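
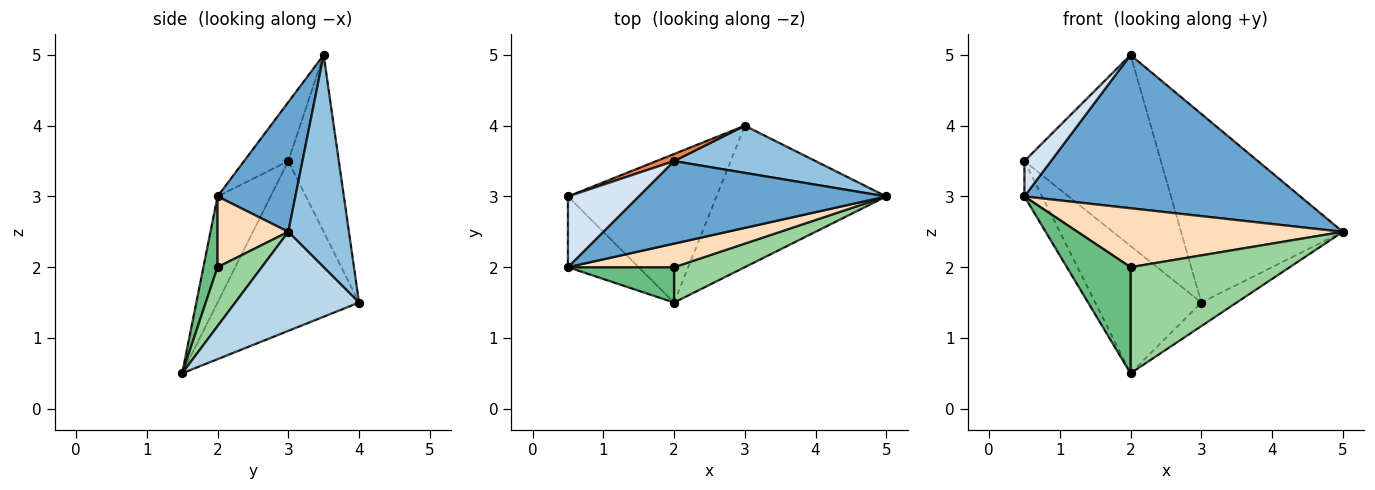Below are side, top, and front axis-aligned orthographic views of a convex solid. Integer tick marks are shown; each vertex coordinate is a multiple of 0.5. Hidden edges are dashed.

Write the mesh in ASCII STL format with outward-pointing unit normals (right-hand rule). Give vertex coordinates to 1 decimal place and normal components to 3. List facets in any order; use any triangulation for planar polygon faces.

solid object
 facet normal 0.241 -0.855 0.460
  outer loop
   vertex 2.0 3.5 5.0
   vertex 0.5 2.0 3.0
   vertex 5.0 3.0 2.5
  endloop
 endfacet
 facet normal 0.342 0.912 0.228
  outer loop
   vertex 2.0 3.5 5.0
   vertex 5.0 3.0 2.5
   vertex 3.0 4.0 1.5
  endloop
 endfacet
 facet normal 0.499 0.142 -0.855
  outer loop
   vertex 2.0 1.5 0.5
   vertex 3.0 4.0 1.5
   vertex 5.0 3.0 2.5
  endloop
 endfacet
 facet normal -0.598 -0.359 0.717
  outer loop
   vertex 0.5 3.0 3.5
   vertex 0.5 2.0 3.0
   vertex 2.0 3.5 5.0
  endloop
 endfacet
 facet normal -0.347 0.937 0.035
  outer loop
   vertex 0.5 3.0 3.5
   vertex 2.0 3.5 5.0
   vertex 3.0 4.0 1.5
  endloop
 endfacet
 facet normal -0.802 0.267 -0.535
  outer loop
   vertex 0.5 3.0 3.5
   vertex 2.0 1.5 0.5
   vertex 0.5 2.0 3.0
  endloop
 endfacet
 facet normal -0.655 0.492 -0.573
  outer loop
   vertex 0.5 3.0 3.5
   vertex 3.0 4.0 1.5
   vertex 2.0 1.5 0.5
  endloop
 endfacet
 facet normal 0.240 -0.901 0.361
  outer loop
   vertex 2.0 2.0 2.0
   vertex 5.0 3.0 2.5
   vertex 0.5 2.0 3.0
  endloop
 endfacet
 facet normal 0.206 -0.928 0.309
  outer loop
   vertex 2.0 2.0 2.0
   vertex 0.5 2.0 3.0
   vertex 2.0 1.5 0.5
  endloop
 endfacet
 facet normal 0.255 -0.917 0.306
  outer loop
   vertex 2.0 2.0 2.0
   vertex 2.0 1.5 0.5
   vertex 5.0 3.0 2.5
  endloop
 endfacet
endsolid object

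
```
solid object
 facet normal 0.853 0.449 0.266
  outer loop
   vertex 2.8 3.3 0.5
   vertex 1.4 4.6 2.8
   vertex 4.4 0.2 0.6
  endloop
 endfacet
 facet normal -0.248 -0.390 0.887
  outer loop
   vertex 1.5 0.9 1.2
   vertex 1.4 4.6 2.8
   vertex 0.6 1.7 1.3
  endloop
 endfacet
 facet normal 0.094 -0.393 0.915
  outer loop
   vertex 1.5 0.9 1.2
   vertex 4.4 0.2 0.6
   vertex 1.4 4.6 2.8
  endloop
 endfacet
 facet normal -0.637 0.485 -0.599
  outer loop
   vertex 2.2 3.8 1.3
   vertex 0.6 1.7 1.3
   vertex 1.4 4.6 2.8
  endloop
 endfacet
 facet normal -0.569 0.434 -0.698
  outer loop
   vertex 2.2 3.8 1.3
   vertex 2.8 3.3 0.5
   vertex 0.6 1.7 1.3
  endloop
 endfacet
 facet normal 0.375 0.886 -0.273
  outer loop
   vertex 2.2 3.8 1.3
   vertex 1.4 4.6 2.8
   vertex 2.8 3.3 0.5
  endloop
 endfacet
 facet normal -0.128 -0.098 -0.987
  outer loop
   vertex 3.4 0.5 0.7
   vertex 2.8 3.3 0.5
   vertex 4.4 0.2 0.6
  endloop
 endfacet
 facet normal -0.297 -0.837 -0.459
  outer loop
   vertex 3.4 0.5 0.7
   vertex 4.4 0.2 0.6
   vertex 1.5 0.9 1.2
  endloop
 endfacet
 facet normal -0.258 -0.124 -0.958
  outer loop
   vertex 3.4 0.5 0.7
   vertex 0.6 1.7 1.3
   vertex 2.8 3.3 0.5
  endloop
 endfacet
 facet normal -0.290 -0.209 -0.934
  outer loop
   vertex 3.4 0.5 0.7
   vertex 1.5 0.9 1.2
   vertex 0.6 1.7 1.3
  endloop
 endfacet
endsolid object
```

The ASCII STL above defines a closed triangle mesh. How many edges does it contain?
15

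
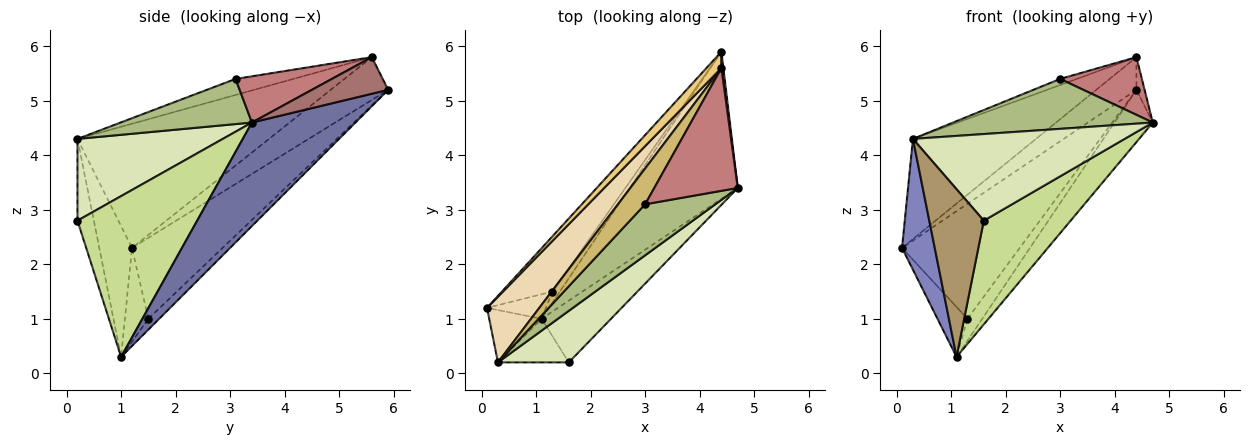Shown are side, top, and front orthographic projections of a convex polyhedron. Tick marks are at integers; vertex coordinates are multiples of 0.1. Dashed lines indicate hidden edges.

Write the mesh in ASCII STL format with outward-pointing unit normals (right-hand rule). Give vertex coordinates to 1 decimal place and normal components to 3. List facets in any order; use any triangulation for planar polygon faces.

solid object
 facet normal 0.670 0.248 -0.700
  outer loop
   vertex 1.1 1.0 0.3
   vertex 4.4 5.9 5.2
   vertex 4.7 3.4 4.6
  endloop
 endfacet
 facet normal -0.680 -0.680 -0.272
  outer loop
   vertex 0.3 0.2 4.3
   vertex 0.1 1.2 2.3
   vertex 1.1 1.0 0.3
  endloop
 endfacet
 facet normal -0.570 0.741 -0.355
  outer loop
   vertex 1.3 1.5 1.0
   vertex 0.1 1.2 2.3
   vertex 4.4 5.9 5.2
  endloop
 endfacet
 facet normal -0.574 0.735 -0.361
  outer loop
   vertex 1.3 1.5 1.0
   vertex 1.1 1.0 0.3
   vertex 0.1 1.2 2.3
  endloop
 endfacet
 facet normal -0.550 0.746 -0.376
  outer loop
   vertex 1.3 1.5 1.0
   vertex 4.4 5.9 5.2
   vertex 1.1 1.0 0.3
  endloop
 endfacet
 facet normal 0.418 -0.635 0.650
  outer loop
   vertex 3.0 3.1 5.4
   vertex 0.3 0.2 4.3
   vertex 4.7 3.4 4.6
  endloop
 endfacet
 facet normal 0.764 -0.554 -0.330
  outer loop
   vertex 1.6 0.2 2.8
   vertex 1.1 1.0 0.3
   vertex 4.7 3.4 4.6
  endloop
 endfacet
 facet normal 0.508 -0.740 0.440
  outer loop
   vertex 1.6 0.2 2.8
   vertex 4.7 3.4 4.6
   vertex 0.3 0.2 4.3
  endloop
 endfacet
 facet normal -0.279 -0.929 -0.242
  outer loop
   vertex 1.6 0.2 2.8
   vertex 0.3 0.2 4.3
   vertex 1.1 1.0 0.3
  endloop
 endfacet
 facet normal -0.503 0.146 0.852
  outer loop
   vertex 4.4 5.6 5.8
   vertex 0.3 0.2 4.3
   vertex 3.0 3.1 5.4
  endloop
 endfacet
 facet normal -0.788 0.551 0.275
  outer loop
   vertex 4.4 5.6 5.8
   vertex 4.4 5.9 5.2
   vertex 0.1 1.2 2.3
  endloop
 endfacet
 facet normal -0.793 0.509 0.334
  outer loop
   vertex 4.4 5.6 5.8
   vertex 0.1 1.2 2.3
   vertex 0.3 0.2 4.3
  endloop
 endfacet
 facet normal 0.993 0.106 0.053
  outer loop
   vertex 4.4 5.6 5.8
   vertex 4.7 3.4 4.6
   vertex 4.4 5.9 5.2
  endloop
 endfacet
 facet normal 0.448 -0.380 0.809
  outer loop
   vertex 4.4 5.6 5.8
   vertex 3.0 3.1 5.4
   vertex 4.7 3.4 4.6
  endloop
 endfacet
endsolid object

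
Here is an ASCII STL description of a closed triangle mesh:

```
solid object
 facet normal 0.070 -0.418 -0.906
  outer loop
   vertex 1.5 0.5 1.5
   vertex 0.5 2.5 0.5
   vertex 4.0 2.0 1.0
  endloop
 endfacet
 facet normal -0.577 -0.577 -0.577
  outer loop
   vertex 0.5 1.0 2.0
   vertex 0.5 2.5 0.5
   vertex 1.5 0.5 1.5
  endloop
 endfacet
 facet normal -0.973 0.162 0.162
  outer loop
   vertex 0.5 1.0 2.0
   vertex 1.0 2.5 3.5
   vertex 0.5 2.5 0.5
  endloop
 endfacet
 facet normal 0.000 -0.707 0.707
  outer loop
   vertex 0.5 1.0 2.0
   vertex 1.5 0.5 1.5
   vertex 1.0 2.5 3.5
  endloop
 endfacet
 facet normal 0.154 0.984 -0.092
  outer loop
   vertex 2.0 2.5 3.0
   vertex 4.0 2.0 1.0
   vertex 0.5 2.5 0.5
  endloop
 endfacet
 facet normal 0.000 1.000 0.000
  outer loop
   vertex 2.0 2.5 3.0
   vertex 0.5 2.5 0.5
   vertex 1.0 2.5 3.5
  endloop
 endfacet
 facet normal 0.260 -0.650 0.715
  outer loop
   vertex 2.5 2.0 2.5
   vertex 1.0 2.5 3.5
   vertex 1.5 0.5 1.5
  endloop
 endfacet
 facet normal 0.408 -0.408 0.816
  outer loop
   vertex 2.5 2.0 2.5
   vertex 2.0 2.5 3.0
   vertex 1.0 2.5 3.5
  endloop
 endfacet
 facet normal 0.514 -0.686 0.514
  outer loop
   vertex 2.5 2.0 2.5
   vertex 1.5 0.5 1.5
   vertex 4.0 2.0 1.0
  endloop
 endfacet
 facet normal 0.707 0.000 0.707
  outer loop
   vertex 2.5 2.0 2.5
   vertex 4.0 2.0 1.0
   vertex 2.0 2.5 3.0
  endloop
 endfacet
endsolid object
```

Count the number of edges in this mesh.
15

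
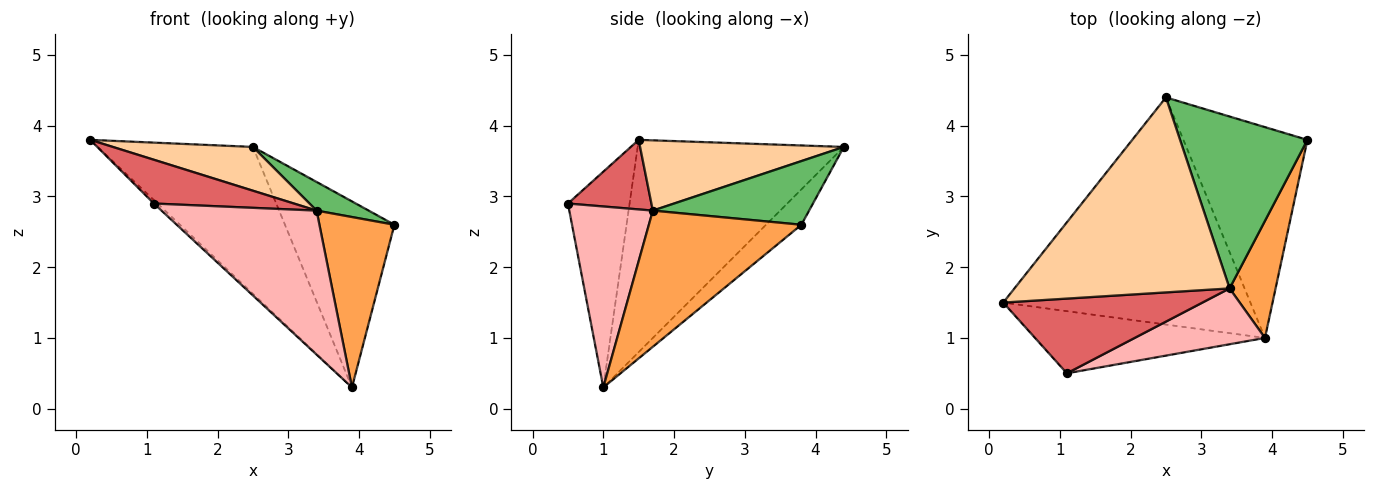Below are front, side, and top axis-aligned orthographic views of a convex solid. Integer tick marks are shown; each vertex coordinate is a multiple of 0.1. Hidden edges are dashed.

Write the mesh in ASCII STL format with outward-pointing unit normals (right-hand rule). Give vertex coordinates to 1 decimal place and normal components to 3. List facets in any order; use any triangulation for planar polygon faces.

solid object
 facet normal -0.585 0.440 -0.681
  outer loop
   vertex 2.5 4.4 3.7
   vertex 3.9 1.0 0.3
   vertex 0.2 1.5 3.8
  endloop
 endfacet
 facet normal -0.209 0.647 -0.733
  outer loop
   vertex 2.5 4.4 3.7
   vertex 4.5 3.8 2.6
   vertex 3.9 1.0 0.3
  endloop
 endfacet
 facet normal 0.859 -0.422 0.290
  outer loop
   vertex 3.4 1.7 2.8
   vertex 3.9 1.0 0.3
   vertex 4.5 3.8 2.6
  endloop
 endfacet
 facet normal 0.304 -0.209 0.930
  outer loop
   vertex 3.4 1.7 2.8
   vertex 2.5 4.4 3.7
   vertex 0.2 1.5 3.8
  endloop
 endfacet
 facet normal 0.442 -0.147 0.885
  outer loop
   vertex 3.4 1.7 2.8
   vertex 4.5 3.8 2.6
   vertex 2.5 4.4 3.7
  endloop
 endfacet
 facet normal -0.684 0.040 -0.729
  outer loop
   vertex 1.1 0.5 2.9
   vertex 0.2 1.5 3.8
   vertex 3.9 1.0 0.3
  endloop
 endfacet
 facet normal 0.288 -0.484 0.826
  outer loop
   vertex 1.1 0.5 2.9
   vertex 3.4 1.7 2.8
   vertex 0.2 1.5 3.8
  endloop
 endfacet
 facet normal 0.449 -0.833 0.323
  outer loop
   vertex 1.1 0.5 2.9
   vertex 3.9 1.0 0.3
   vertex 3.4 1.7 2.8
  endloop
 endfacet
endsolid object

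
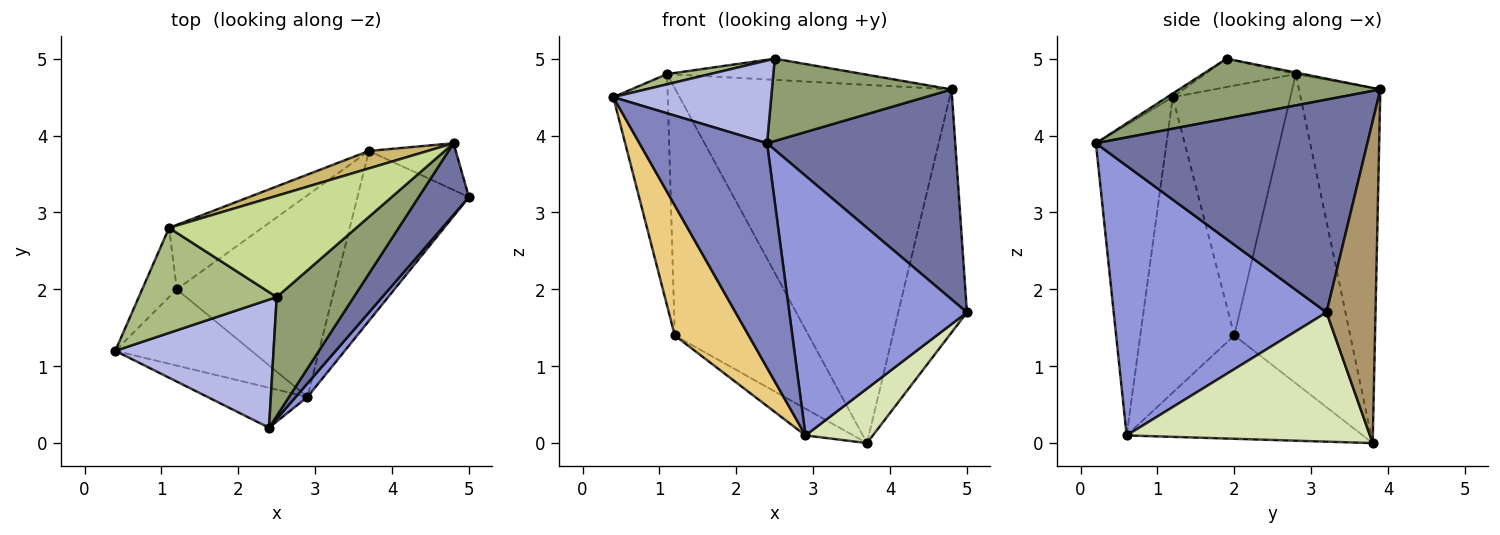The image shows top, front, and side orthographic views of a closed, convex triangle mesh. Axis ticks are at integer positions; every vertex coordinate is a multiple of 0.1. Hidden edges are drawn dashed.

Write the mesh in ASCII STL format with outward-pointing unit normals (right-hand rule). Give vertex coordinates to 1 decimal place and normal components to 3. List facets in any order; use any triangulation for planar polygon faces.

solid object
 facet normal 0.807 -0.559 0.191
  outer loop
   vertex 4.8 3.9 4.6
   vertex 2.4 0.2 3.9
   vertex 5.0 3.2 1.7
  endloop
 endfacet
 facet normal -0.478 -0.865 -0.154
  outer loop
   vertex 2.9 0.6 0.1
   vertex 2.4 0.2 3.9
   vertex 0.4 1.2 4.5
  endloop
 endfacet
 facet normal 0.767 -0.640 0.034
  outer loop
   vertex 2.9 0.6 0.1
   vertex 5.0 3.2 1.7
   vertex 2.4 0.2 3.9
  endloop
 endfacet
 facet normal -0.019 -0.542 0.840
  outer loop
   vertex 2.5 1.9 5.0
   vertex 0.4 1.2 4.5
   vertex 2.4 0.2 3.9
  endloop
 endfacet
 facet normal 0.538 -0.480 0.693
  outer loop
   vertex 2.5 1.9 5.0
   vertex 2.4 0.2 3.9
   vertex 4.8 3.9 4.6
  endloop
 endfacet
 facet normal -0.200 -0.095 0.975
  outer loop
   vertex 2.5 1.9 5.0
   vertex 1.1 2.8 4.8
   vertex 0.4 1.2 4.5
  endloop
 endfacet
 facet normal -0.008 0.205 0.979
  outer loop
   vertex 2.5 1.9 5.0
   vertex 4.8 3.9 4.6
   vertex 1.1 2.8 4.8
  endloop
 endfacet
 facet normal 0.741 -0.205 -0.639
  outer loop
   vertex 3.7 3.8 0.0
   vertex 5.0 3.2 1.7
   vertex 2.9 0.6 0.1
  endloop
 endfacet
 facet normal 0.574 0.804 -0.155
  outer loop
   vertex 3.7 3.8 0.0
   vertex 4.8 3.9 4.6
   vertex 5.0 3.2 1.7
  endloop
 endfacet
 facet normal -0.282 0.958 0.047
  outer loop
   vertex 3.7 3.8 0.0
   vertex 1.1 2.8 4.8
   vertex 4.8 3.9 4.6
  endloop
 endfacet
 facet normal -0.739 -0.581 -0.341
  outer loop
   vertex 1.2 2.0 1.4
   vertex 2.9 0.6 0.1
   vertex 0.4 1.2 4.5
  endloop
 endfacet
 facet normal -0.545 0.110 -0.831
  outer loop
   vertex 1.2 2.0 1.4
   vertex 3.7 3.8 0.0
   vertex 2.9 0.6 0.1
  endloop
 endfacet
 facet normal -0.900 0.417 -0.125
  outer loop
   vertex 1.2 2.0 1.4
   vertex 0.4 1.2 4.5
   vertex 1.1 2.8 4.8
  endloop
 endfacet
 facet normal -0.642 0.742 -0.193
  outer loop
   vertex 1.2 2.0 1.4
   vertex 1.1 2.8 4.8
   vertex 3.7 3.8 0.0
  endloop
 endfacet
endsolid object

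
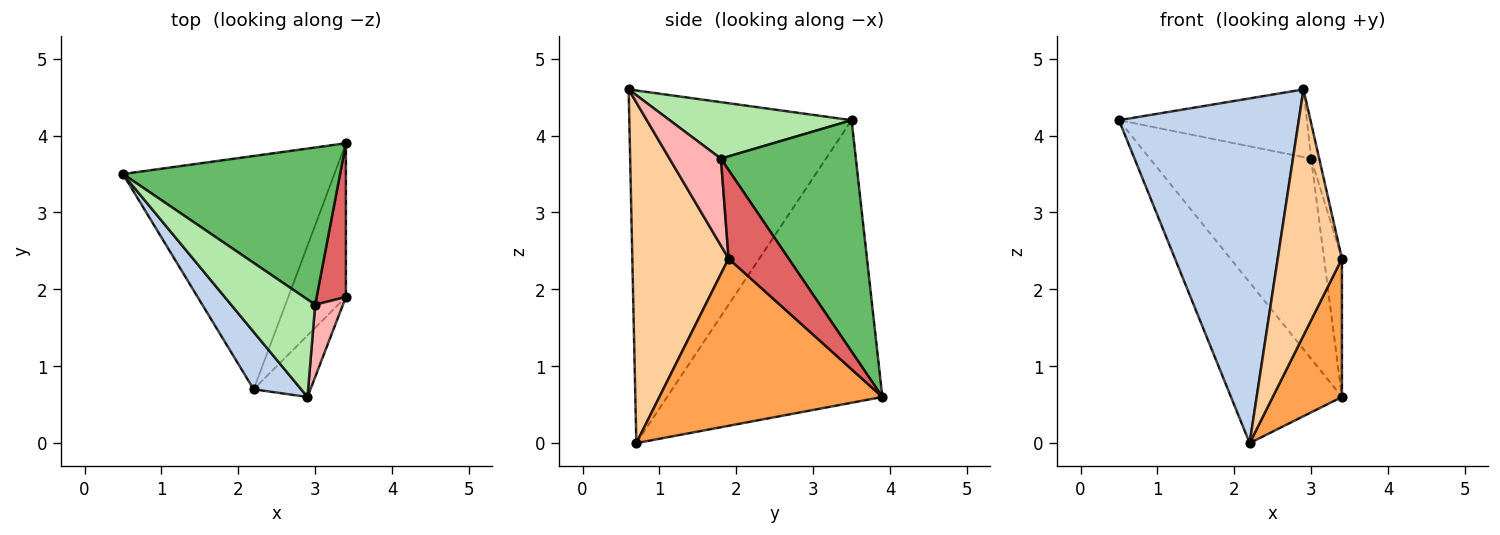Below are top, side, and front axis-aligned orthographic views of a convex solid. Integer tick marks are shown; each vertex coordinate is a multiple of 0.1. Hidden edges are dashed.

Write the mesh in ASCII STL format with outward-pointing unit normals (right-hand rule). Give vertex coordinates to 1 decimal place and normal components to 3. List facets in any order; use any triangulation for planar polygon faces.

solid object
 facet normal -0.740 0.381 -0.554
  outer loop
   vertex 2.2 0.7 0.0
   vertex 0.5 3.5 4.2
   vertex 3.4 3.9 0.6
  endloop
 endfacet
 facet normal -0.773 -0.626 0.104
  outer loop
   vertex 2.2 0.7 0.0
   vertex 2.9 0.6 4.6
   vertex 0.5 3.5 4.2
  endloop
 endfacet
 facet normal 0.907 -0.282 -0.313
  outer loop
   vertex 3.4 1.9 2.4
   vertex 2.2 0.7 0.0
   vertex 3.4 3.9 0.6
  endloop
 endfacet
 facet normal 0.824 -0.549 -0.137
  outer loop
   vertex 3.4 1.9 2.4
   vertex 2.9 0.6 4.6
   vertex 2.2 0.7 0.0
  endloop
 endfacet
 facet normal 0.550 0.657 0.516
  outer loop
   vertex 3.0 1.8 3.7
   vertex 3.4 3.9 0.6
   vertex 0.5 3.5 4.2
  endloop
 endfacet
 facet normal 0.483 0.499 0.719
  outer loop
   vertex 3.0 1.8 3.7
   vertex 0.5 3.5 4.2
   vertex 2.9 0.6 4.6
  endloop
 endfacet
 facet normal 0.914 0.272 0.302
  outer loop
   vertex 3.0 1.8 3.7
   vertex 3.4 1.9 2.4
   vertex 3.4 3.9 0.6
  endloop
 endfacet
 facet normal 0.942 0.147 0.301
  outer loop
   vertex 3.0 1.8 3.7
   vertex 2.9 0.6 4.6
   vertex 3.4 1.9 2.4
  endloop
 endfacet
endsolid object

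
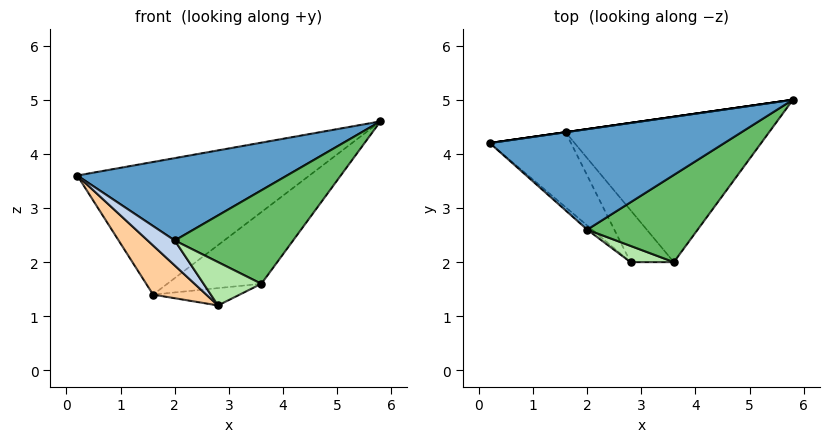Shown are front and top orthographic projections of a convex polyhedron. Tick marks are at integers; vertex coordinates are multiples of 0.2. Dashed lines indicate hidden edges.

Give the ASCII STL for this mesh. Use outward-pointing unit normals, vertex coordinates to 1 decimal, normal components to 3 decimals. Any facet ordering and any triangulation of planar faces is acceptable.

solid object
 facet normal -0.048 -0.633 0.773
  outer loop
   vertex 2.0 2.6 2.4
   vertex 5.8 5.0 4.6
   vertex 0.2 4.2 3.6
  endloop
 endfacet
 facet normal -0.702 -0.702 -0.117
  outer loop
   vertex 2.0 2.6 2.4
   vertex 0.2 4.2 3.6
   vertex 2.8 2.0 1.2
  endloop
 endfacet
 facet normal -0.141 0.990 0.000
  outer loop
   vertex 1.6 4.4 1.4
   vertex 0.2 4.2 3.6
   vertex 5.8 5.0 4.6
  endloop
 endfacet
 facet normal -0.777 -0.345 -0.526
  outer loop
   vertex 1.6 4.4 1.4
   vertex 2.8 2.0 1.2
   vertex 0.2 4.2 3.6
  endloop
 endfacet
 facet normal 0.067 -0.730 0.681
  outer loop
   vertex 3.6 2.0 1.6
   vertex 5.8 5.0 4.6
   vertex 2.0 2.6 2.4
  endloop
 endfacet
 facet normal -0.173 -0.922 0.346
  outer loop
   vertex 3.6 2.0 1.6
   vertex 2.0 2.6 2.4
   vertex 2.8 2.0 1.2
  endloop
 endfacet
 facet normal 0.527 0.376 -0.762
  outer loop
   vertex 3.6 2.0 1.6
   vertex 1.6 4.4 1.4
   vertex 5.8 5.0 4.6
  endloop
 endfacet
 facet normal 0.429 0.286 -0.857
  outer loop
   vertex 3.6 2.0 1.6
   vertex 2.8 2.0 1.2
   vertex 1.6 4.4 1.4
  endloop
 endfacet
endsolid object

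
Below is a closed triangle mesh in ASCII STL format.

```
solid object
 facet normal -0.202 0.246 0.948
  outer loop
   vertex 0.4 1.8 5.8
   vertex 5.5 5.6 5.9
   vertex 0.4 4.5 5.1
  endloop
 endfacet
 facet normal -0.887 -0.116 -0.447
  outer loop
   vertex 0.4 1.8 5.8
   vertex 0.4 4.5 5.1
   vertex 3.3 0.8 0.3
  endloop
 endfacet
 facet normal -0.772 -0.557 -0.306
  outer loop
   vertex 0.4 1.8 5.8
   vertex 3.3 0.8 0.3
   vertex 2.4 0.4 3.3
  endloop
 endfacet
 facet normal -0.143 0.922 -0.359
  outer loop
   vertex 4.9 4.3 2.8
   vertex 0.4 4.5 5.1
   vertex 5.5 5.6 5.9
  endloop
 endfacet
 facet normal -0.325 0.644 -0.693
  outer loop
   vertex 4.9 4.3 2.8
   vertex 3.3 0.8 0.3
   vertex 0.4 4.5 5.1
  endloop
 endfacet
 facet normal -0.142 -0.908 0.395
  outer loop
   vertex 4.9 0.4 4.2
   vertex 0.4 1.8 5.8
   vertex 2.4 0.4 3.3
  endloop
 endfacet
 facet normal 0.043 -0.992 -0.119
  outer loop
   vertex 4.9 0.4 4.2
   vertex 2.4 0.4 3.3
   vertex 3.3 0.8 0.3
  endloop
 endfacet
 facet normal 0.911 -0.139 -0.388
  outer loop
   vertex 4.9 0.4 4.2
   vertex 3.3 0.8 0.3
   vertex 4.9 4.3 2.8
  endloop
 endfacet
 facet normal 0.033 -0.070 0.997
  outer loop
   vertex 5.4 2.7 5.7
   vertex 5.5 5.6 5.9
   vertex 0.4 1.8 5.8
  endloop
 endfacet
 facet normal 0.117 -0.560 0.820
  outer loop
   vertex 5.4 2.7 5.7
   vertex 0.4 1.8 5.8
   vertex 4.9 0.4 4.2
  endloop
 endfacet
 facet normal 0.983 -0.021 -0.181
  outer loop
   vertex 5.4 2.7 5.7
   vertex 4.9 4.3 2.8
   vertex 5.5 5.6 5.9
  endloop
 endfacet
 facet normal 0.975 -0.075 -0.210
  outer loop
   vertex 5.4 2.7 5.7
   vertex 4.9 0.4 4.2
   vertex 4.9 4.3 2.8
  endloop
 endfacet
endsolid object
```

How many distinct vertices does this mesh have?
8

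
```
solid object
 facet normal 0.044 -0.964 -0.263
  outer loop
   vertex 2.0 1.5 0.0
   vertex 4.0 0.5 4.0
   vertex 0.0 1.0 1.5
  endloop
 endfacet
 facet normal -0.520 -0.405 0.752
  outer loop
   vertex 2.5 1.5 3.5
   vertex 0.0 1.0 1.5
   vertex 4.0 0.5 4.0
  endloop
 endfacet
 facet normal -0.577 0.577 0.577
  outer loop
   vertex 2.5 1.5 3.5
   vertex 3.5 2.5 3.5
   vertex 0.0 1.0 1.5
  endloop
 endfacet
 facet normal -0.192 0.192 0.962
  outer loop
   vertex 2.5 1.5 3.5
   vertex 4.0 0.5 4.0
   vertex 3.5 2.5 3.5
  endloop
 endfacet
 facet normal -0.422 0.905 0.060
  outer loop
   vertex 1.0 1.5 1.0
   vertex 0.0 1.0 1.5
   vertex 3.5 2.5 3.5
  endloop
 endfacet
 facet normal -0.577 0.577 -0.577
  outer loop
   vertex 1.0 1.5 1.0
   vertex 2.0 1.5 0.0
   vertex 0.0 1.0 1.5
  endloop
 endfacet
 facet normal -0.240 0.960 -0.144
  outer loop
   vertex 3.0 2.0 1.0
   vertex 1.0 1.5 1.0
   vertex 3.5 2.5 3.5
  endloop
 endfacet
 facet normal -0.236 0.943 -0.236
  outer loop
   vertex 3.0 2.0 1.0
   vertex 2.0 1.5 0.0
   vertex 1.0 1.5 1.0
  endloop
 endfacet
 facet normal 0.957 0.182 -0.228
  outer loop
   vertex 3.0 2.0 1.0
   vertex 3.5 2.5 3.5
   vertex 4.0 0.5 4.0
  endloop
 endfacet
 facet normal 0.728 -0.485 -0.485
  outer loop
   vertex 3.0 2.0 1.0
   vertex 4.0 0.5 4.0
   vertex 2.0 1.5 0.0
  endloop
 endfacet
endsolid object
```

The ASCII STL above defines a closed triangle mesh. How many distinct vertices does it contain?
7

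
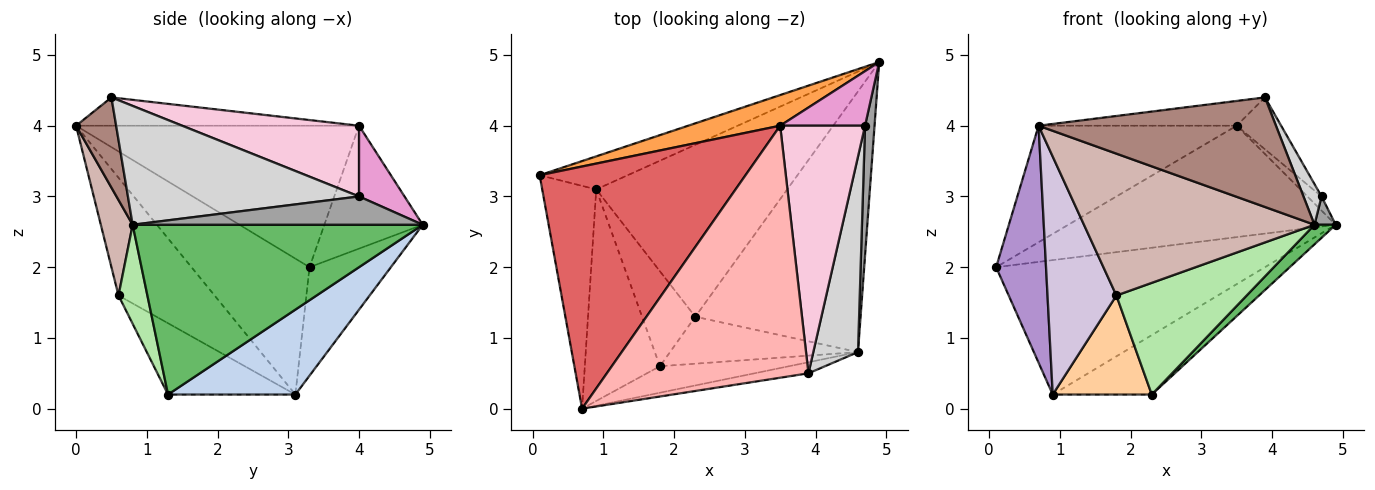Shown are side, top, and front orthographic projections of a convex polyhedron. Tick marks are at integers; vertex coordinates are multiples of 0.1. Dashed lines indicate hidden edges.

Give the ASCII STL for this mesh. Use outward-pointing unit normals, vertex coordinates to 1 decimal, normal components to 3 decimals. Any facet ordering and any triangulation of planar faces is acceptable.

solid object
 facet normal -0.282 0.932 -0.229
  outer loop
   vertex 0.9 3.1 0.2
   vertex 0.1 3.3 2.0
   vertex 4.9 4.9 2.6
  endloop
 endfacet
 facet normal 0.387 0.301 -0.871
  outer loop
   vertex 0.9 3.1 0.2
   vertex 4.9 4.9 2.6
   vertex 2.3 1.3 0.2
  endloop
 endfacet
 facet normal -0.334 0.909 0.250
  outer loop
   vertex 3.5 4.0 4.0
   vertex 4.9 4.9 2.6
   vertex 0.1 3.3 2.0
  endloop
 endfacet
 facet normal -0.680 -0.529 -0.507
  outer loop
   vertex 1.8 0.6 1.6
   vertex 0.9 3.1 0.2
   vertex 2.3 1.3 0.2
  endloop
 endfacet
 facet normal 0.716 -0.052 -0.697
  outer loop
   vertex 4.6 0.8 2.6
   vertex 2.3 1.3 0.2
   vertex 4.9 4.9 2.6
  endloop
 endfacet
 facet normal 0.200 -0.903 -0.380
  outer loop
   vertex 4.6 0.8 2.6
   vertex 1.8 0.6 1.6
   vertex 2.3 1.3 0.2
  endloop
 endfacet
 facet normal -0.527 0.369 0.766
  outer loop
   vertex 0.7 0.0 4.0
   vertex 3.5 4.0 4.0
   vertex 0.1 3.3 2.0
  endloop
 endfacet
 facet normal -0.138 0.097 0.986
  outer loop
   vertex 0.7 0.0 4.0
   vertex 3.9 0.5 4.4
   vertex 3.5 4.0 4.0
  endloop
 endfacet
 facet normal -0.865 -0.366 -0.344
  outer loop
   vertex 0.7 0.0 4.0
   vertex 0.1 3.3 2.0
   vertex 0.9 3.1 0.2
  endloop
 endfacet
 facet normal -0.722 -0.517 -0.460
  outer loop
   vertex 0.7 0.0 4.0
   vertex 0.9 3.1 0.2
   vertex 1.8 0.6 1.6
  endloop
 endfacet
 facet normal 0.166 -0.981 -0.099
  outer loop
   vertex 0.7 0.0 4.0
   vertex 4.6 0.8 2.6
   vertex 3.9 0.5 4.4
  endloop
 endfacet
 facet normal 0.135 -0.974 -0.182
  outer loop
   vertex 0.7 0.0 4.0
   vertex 1.8 0.6 1.6
   vertex 4.6 0.8 2.6
  endloop
 endfacet
 facet normal 0.628 0.195 0.753
  outer loop
   vertex 4.7 4.0 3.0
   vertex 4.9 4.9 2.6
   vertex 3.5 4.0 4.0
  endloop
 endfacet
 facet normal 0.632 0.159 0.758
  outer loop
   vertex 4.7 4.0 3.0
   vertex 3.5 4.0 4.0
   vertex 3.9 0.5 4.4
  endloop
 endfacet
 facet normal 0.946 -0.069 0.317
  outer loop
   vertex 4.7 4.0 3.0
   vertex 4.6 0.8 2.6
   vertex 4.9 4.9 2.6
  endloop
 endfacet
 facet normal 0.934 -0.073 0.351
  outer loop
   vertex 4.7 4.0 3.0
   vertex 3.9 0.5 4.4
   vertex 4.6 0.8 2.6
  endloop
 endfacet
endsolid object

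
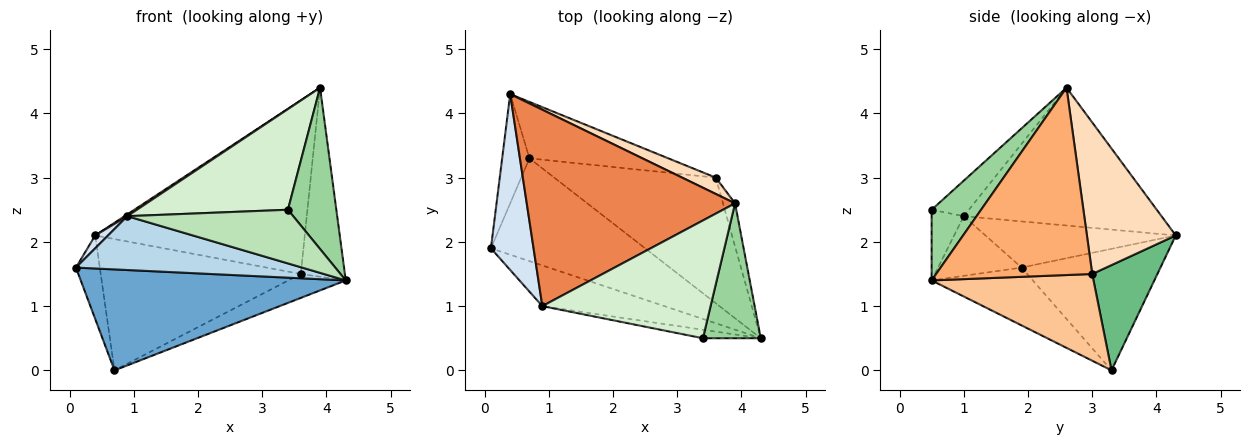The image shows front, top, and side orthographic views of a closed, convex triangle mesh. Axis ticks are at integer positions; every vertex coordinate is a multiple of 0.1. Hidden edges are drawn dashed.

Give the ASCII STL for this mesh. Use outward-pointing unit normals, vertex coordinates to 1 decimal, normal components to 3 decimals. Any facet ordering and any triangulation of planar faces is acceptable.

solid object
 facet normal -0.258 -0.677 -0.689
  outer loop
   vertex 0.7 3.3 0.0
   vertex 4.3 0.5 1.4
   vertex 0.1 1.9 1.6
  endloop
 endfacet
 facet normal -0.962 0.165 -0.216
  outer loop
   vertex 0.7 3.3 0.0
   vertex 0.1 1.9 1.6
   vertex 0.4 4.3 2.1
  endloop
 endfacet
 facet normal -0.283 -0.765 -0.578
  outer loop
   vertex 0.9 1.0 2.4
   vertex 0.1 1.9 1.6
   vertex 4.3 0.5 1.4
  endloop
 endfacet
 facet normal -0.734 -0.050 0.678
  outer loop
   vertex 0.9 1.0 2.4
   vertex 0.4 4.3 2.1
   vertex 0.1 1.9 1.6
  endloop
 endfacet
 facet normal -0.552 -0.008 0.834
  outer loop
   vertex 0.9 1.0 2.4
   vertex 3.9 2.6 4.4
   vertex 0.4 4.3 2.1
  endloop
 endfacet
 facet normal 0.960 0.271 -0.062
  outer loop
   vertex 3.6 3.0 1.5
   vertex 3.9 2.6 4.4
   vertex 4.3 0.5 1.4
  endloop
 endfacet
 facet normal 0.467 0.165 -0.869
  outer loop
   vertex 3.6 3.0 1.5
   vertex 4.3 0.5 1.4
   vertex 0.7 3.3 0.0
  endloop
 endfacet
 facet normal 0.389 0.917 0.086
  outer loop
   vertex 3.6 3.0 1.5
   vertex 0.4 4.3 2.1
   vertex 3.9 2.6 4.4
  endloop
 endfacet
 facet normal 0.287 0.880 -0.378
  outer loop
   vertex 3.6 3.0 1.5
   vertex 0.7 3.3 0.0
   vertex 0.4 4.3 2.1
  endloop
 endfacet
 facet normal 0.617 -0.604 0.505
  outer loop
   vertex 3.4 0.5 2.5
   vertex 4.3 0.5 1.4
   vertex 3.9 2.6 4.4
  endloop
 endfacet
 facet normal -0.188 -0.970 -0.154
  outer loop
   vertex 3.4 0.5 2.5
   vertex 0.9 1.0 2.4
   vertex 4.3 0.5 1.4
  endloop
 endfacet
 facet normal -0.158 -0.641 0.751
  outer loop
   vertex 3.4 0.5 2.5
   vertex 3.9 2.6 4.4
   vertex 0.9 1.0 2.4
  endloop
 endfacet
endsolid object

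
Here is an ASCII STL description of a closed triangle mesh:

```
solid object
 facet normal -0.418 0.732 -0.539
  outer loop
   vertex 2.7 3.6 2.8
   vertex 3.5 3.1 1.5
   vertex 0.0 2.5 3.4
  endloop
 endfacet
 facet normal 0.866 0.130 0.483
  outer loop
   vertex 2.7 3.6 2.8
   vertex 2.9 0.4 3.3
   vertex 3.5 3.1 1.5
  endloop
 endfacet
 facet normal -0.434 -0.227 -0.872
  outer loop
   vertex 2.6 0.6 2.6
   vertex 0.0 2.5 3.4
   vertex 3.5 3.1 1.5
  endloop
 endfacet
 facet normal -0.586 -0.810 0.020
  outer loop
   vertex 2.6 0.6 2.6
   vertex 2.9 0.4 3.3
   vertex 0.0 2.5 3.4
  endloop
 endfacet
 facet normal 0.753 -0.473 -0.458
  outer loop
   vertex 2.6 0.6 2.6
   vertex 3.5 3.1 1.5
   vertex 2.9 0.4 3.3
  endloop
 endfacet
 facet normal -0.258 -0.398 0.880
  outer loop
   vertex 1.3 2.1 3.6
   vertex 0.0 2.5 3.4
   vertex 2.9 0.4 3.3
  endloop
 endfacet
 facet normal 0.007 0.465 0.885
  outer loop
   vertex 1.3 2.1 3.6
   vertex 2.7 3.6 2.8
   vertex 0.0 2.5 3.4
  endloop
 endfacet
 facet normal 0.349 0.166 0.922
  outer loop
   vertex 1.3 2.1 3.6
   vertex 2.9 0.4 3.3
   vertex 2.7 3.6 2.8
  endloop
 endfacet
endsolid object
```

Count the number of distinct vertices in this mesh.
6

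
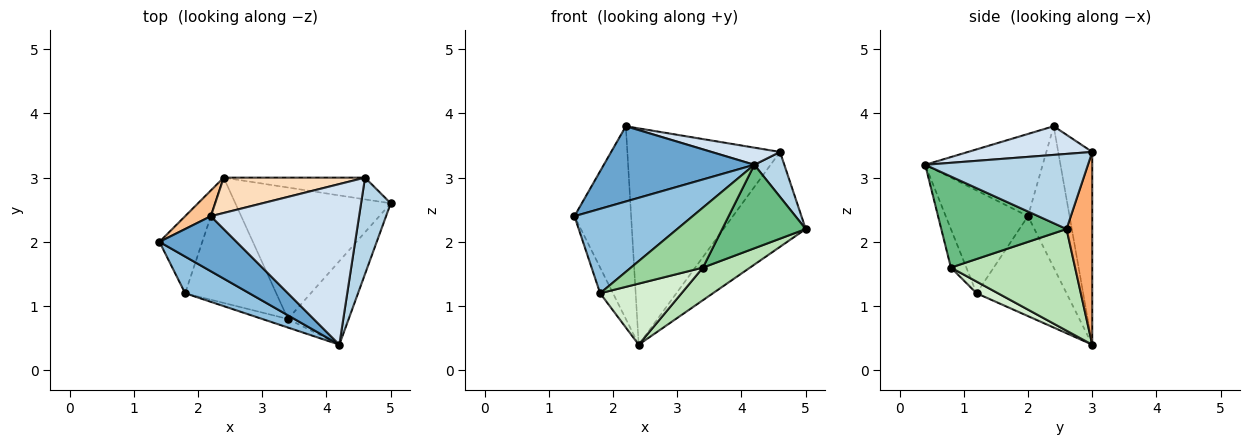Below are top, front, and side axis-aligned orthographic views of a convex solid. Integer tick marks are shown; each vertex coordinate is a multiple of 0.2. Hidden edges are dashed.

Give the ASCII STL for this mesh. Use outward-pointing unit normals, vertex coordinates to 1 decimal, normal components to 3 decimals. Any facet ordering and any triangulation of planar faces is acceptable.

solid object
 facet normal -0.533 -0.683 0.500
  outer loop
   vertex 2.2 2.4 3.8
   vertex 1.4 2.0 2.4
   vertex 4.2 0.4 3.2
  endloop
 endfacet
 facet normal -0.538 -0.773 0.336
  outer loop
   vertex 1.8 1.2 1.2
   vertex 4.2 0.4 3.2
   vertex 1.4 2.0 2.4
  endloop
 endfacet
 facet normal 0.917 -0.169 0.362
  outer loop
   vertex 4.6 3.0 3.4
   vertex 4.2 0.4 3.2
   vertex 5.0 2.6 2.2
  endloop
 endfacet
 facet normal 0.189 -0.104 0.976
  outer loop
   vertex 4.6 3.0 3.4
   vertex 2.2 2.4 3.8
   vertex 4.2 0.4 3.2
  endloop
 endfacet
 facet normal -0.911 0.130 -0.391
  outer loop
   vertex 2.4 3.0 0.4
   vertex 1.8 1.2 1.2
   vertex 1.4 2.0 2.4
  endloop
 endfacet
 facet normal 0.291 0.932 -0.214
  outer loop
   vertex 2.4 3.0 0.4
   vertex 4.6 3.0 3.4
   vertex 5.0 2.6 2.2
  endloop
 endfacet
 facet normal -0.588 0.802 0.107
  outer loop
   vertex 2.4 3.0 0.4
   vertex 1.4 2.0 2.4
   vertex 2.2 2.4 3.8
  endloop
 endfacet
 facet normal -0.215 0.964 0.157
  outer loop
   vertex 2.4 3.0 0.4
   vertex 2.2 2.4 3.8
   vertex 4.6 3.0 3.4
  endloop
 endfacet
 facet normal 0.728 -0.485 -0.485
  outer loop
   vertex 3.4 0.8 1.6
   vertex 5.0 2.6 2.2
   vertex 4.2 0.4 3.2
  endloop
 endfacet
 facet normal -0.208 -0.968 -0.138
  outer loop
   vertex 3.4 0.8 1.6
   vertex 4.2 0.4 3.2
   vertex 1.8 1.2 1.2
  endloop
 endfacet
 facet normal 0.536 -0.203 -0.819
  outer loop
   vertex 3.4 0.8 1.6
   vertex 2.4 3.0 0.4
   vertex 5.0 2.6 2.2
  endloop
 endfacet
 facet normal 0.114 -0.435 -0.893
  outer loop
   vertex 3.4 0.8 1.6
   vertex 1.8 1.2 1.2
   vertex 2.4 3.0 0.4
  endloop
 endfacet
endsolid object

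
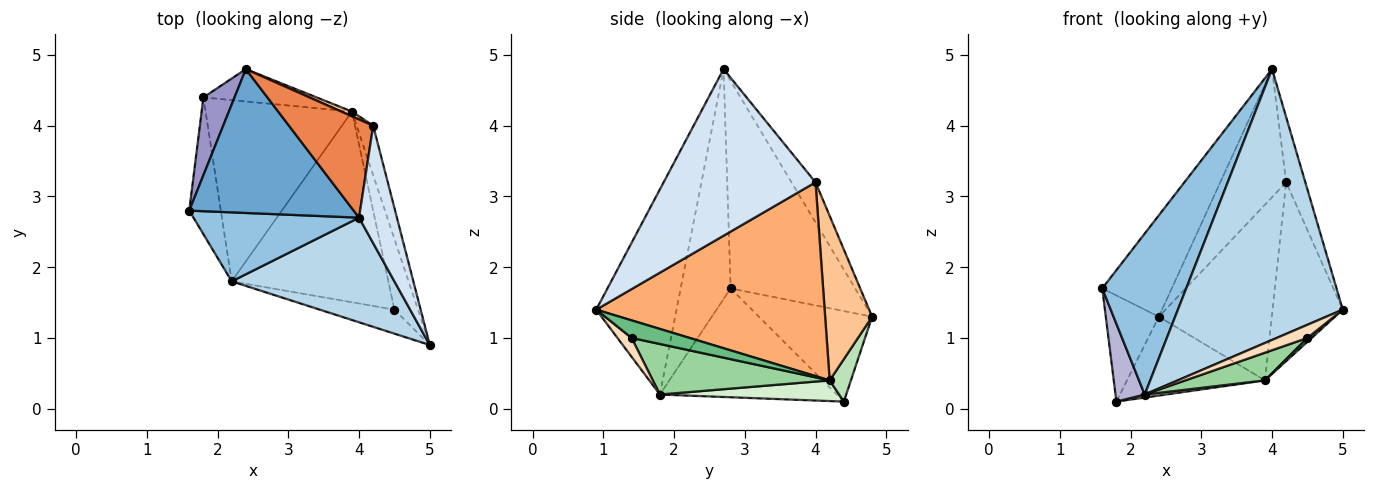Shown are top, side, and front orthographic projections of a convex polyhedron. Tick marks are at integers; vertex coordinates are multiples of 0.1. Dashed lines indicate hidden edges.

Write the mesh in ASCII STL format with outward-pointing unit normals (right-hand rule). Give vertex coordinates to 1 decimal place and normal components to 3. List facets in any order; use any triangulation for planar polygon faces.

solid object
 facet normal -0.718 0.401 0.569
  outer loop
   vertex 4.0 2.7 4.8
   vertex 2.4 4.8 1.3
   vertex 1.6 2.8 1.7
  endloop
 endfacet
 facet normal -0.480 -0.806 0.346
  outer loop
   vertex 2.2 1.8 0.2
   vertex 4.0 2.7 4.8
   vertex 1.6 2.8 1.7
  endloop
 endfacet
 facet normal -0.414 -0.849 0.328
  outer loop
   vertex 2.2 1.8 0.2
   vertex 5.0 0.9 1.4
   vertex 4.0 2.7 4.8
  endloop
 endfacet
 facet normal 0.968 0.122 0.220
  outer loop
   vertex 4.2 4.0 3.2
   vertex 4.0 2.7 4.8
   vertex 5.0 0.9 1.4
  endloop
 endfacet
 facet normal -0.278 0.762 0.585
  outer loop
   vertex 4.2 4.0 3.2
   vertex 2.4 4.8 1.3
   vertex 4.0 2.7 4.8
  endloop
 endfacet
 facet normal 0.953 0.293 -0.081
  outer loop
   vertex 3.9 4.2 0.4
   vertex 4.2 4.0 3.2
   vertex 5.0 0.9 1.4
  endloop
 endfacet
 facet normal 0.384 0.923 0.025
  outer loop
   vertex 3.9 4.2 0.4
   vertex 2.4 4.8 1.3
   vertex 4.2 4.0 3.2
  endloop
 endfacet
 facet normal 0.216 -0.469 -0.856
  outer loop
   vertex 4.5 1.4 1.0
   vertex 5.0 0.9 1.4
   vertex 2.2 1.8 0.2
  endloop
 endfacet
 facet normal 0.597 -0.044 -0.801
  outer loop
   vertex 4.5 1.4 1.0
   vertex 3.9 4.2 0.4
   vertex 5.0 0.9 1.4
  endloop
 endfacet
 facet normal 0.304 -0.137 -0.943
  outer loop
   vertex 4.5 1.4 1.0
   vertex 2.2 1.8 0.2
   vertex 3.9 4.2 0.4
  endloop
 endfacet
 facet normal 0.141 0.916 -0.376
  outer loop
   vertex 1.8 4.4 0.1
   vertex 2.4 4.8 1.3
   vertex 3.9 4.2 0.4
  endloop
 endfacet
 facet normal 0.140 -0.017 -0.990
  outer loop
   vertex 1.8 4.4 0.1
   vertex 3.9 4.2 0.4
   vertex 2.2 1.8 0.2
  endloop
 endfacet
 facet normal -0.865 0.405 0.297
  outer loop
   vertex 1.8 4.4 0.1
   vertex 1.6 2.8 1.7
   vertex 2.4 4.8 1.3
  endloop
 endfacet
 facet normal -0.949 -0.157 -0.275
  outer loop
   vertex 1.8 4.4 0.1
   vertex 2.2 1.8 0.2
   vertex 1.6 2.8 1.7
  endloop
 endfacet
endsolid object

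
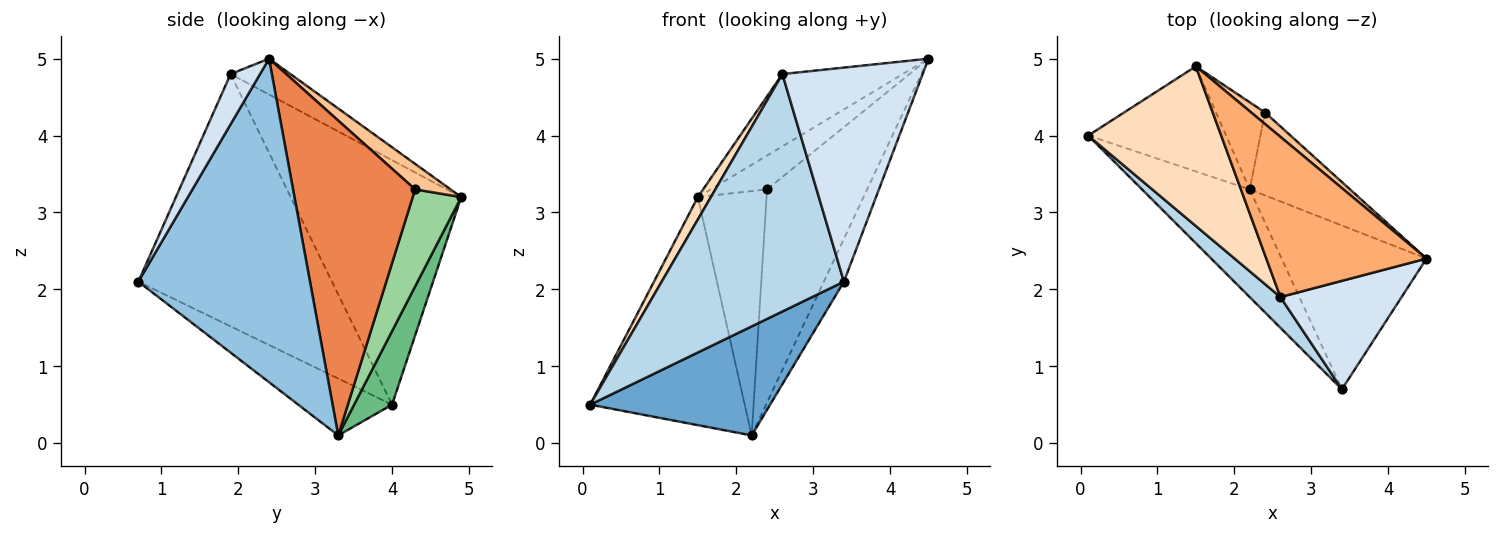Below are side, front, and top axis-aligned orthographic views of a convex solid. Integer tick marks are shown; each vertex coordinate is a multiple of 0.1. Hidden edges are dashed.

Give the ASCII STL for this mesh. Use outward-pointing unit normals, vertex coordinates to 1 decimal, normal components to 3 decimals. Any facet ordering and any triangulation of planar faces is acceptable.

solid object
 facet normal -0.348 -0.667 -0.659
  outer loop
   vertex 2.2 3.3 0.1
   vertex 3.4 0.7 2.1
   vertex 0.1 4.0 0.5
  endloop
 endfacet
 facet normal 0.907 0.106 -0.406
  outer loop
   vertex 2.2 3.3 0.1
   vertex 4.5 2.4 5.0
   vertex 3.4 0.7 2.1
  endloop
 endfacet
 facet normal -0.725 -0.683 0.088
  outer loop
   vertex 2.6 1.9 4.8
   vertex 0.1 4.0 0.5
   vertex 3.4 0.7 2.1
  endloop
 endfacet
 facet normal 0.184 -0.877 0.444
  outer loop
   vertex 2.6 1.9 4.8
   vertex 3.4 0.7 2.1
   vertex 4.5 2.4 5.0
  endloop
 endfacet
 facet normal 0.751 0.616 -0.239
  outer loop
   vertex 2.4 4.3 3.3
   vertex 4.5 2.4 5.0
   vertex 2.2 3.3 0.1
  endloop
 endfacet
 facet normal -0.200 0.403 0.893
  outer loop
   vertex 1.5 4.9 3.2
   vertex 2.6 1.9 4.8
   vertex 4.5 2.4 5.0
  endloop
 endfacet
 facet normal 0.511 0.813 0.277
  outer loop
   vertex 1.5 4.9 3.2
   vertex 4.5 2.4 5.0
   vertex 2.4 4.3 3.3
  endloop
 endfacet
 facet normal -0.876 -0.067 0.477
  outer loop
   vertex 1.5 4.9 3.2
   vertex 0.1 4.0 0.5
   vertex 2.6 1.9 4.8
  endloop
 endfacet
 facet normal 0.218 0.886 -0.408
  outer loop
   vertex 1.5 4.9 3.2
   vertex 2.2 3.3 0.1
   vertex 0.1 4.0 0.5
  endloop
 endfacet
 facet normal 0.554 0.784 -0.280
  outer loop
   vertex 1.5 4.9 3.2
   vertex 2.4 4.3 3.3
   vertex 2.2 3.3 0.1
  endloop
 endfacet
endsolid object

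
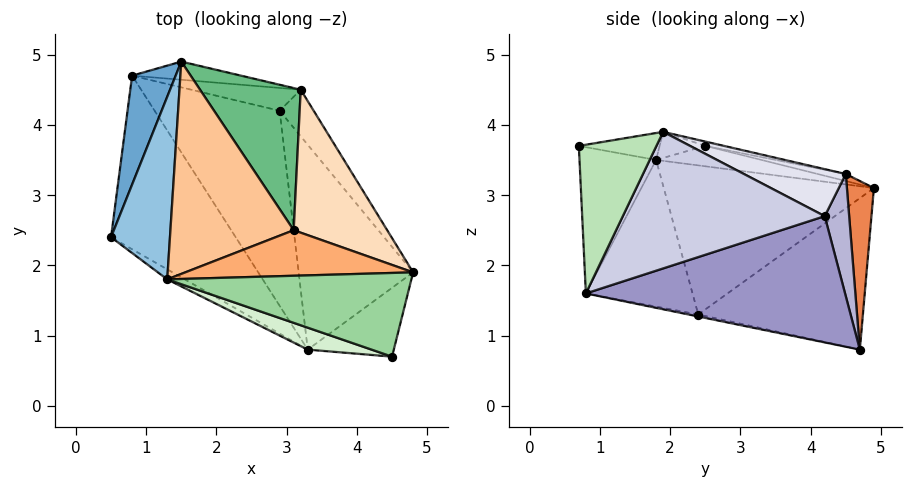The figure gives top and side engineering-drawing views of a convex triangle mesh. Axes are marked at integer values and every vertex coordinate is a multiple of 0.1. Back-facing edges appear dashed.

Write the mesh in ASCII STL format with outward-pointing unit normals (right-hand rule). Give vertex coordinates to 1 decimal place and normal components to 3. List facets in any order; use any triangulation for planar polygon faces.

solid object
 facet normal -0.945 0.182 0.272
  outer loop
   vertex 0.8 4.7 0.8
   vertex 0.5 2.4 1.3
   vertex 1.5 4.9 3.1
  endloop
 endfacet
 facet normal -0.925 0.107 0.365
  outer loop
   vertex 1.3 1.8 3.5
   vertex 1.5 4.9 3.1
   vertex 0.5 2.4 1.3
  endloop
 endfacet
 facet normal -0.016 -0.210 -0.977
  outer loop
   vertex 3.3 0.8 1.6
   vertex 0.5 2.4 1.3
   vertex 0.8 4.7 0.8
  endloop
 endfacet
 facet normal -0.491 -0.869 -0.059
  outer loop
   vertex 3.3 0.8 1.6
   vertex 1.3 1.8 3.5
   vertex 0.5 2.4 1.3
  endloop
 endfacet
 facet normal 0.244 0.957 -0.157
  outer loop
   vertex 3.2 4.5 3.3
   vertex 0.8 4.7 0.8
   vertex 1.5 4.9 3.1
  endloop
 endfacet
 facet normal -0.114 0.009 0.993
  outer loop
   vertex 3.1 2.5 3.7
   vertex 1.3 1.8 3.5
   vertex 4.8 1.9 3.9
  endloop
 endfacet
 facet normal -0.162 0.137 0.977
  outer loop
   vertex 3.1 2.5 3.7
   vertex 1.5 4.9 3.1
   vertex 1.3 1.8 3.5
  endloop
 endfacet
 facet normal -0.045 0.198 0.979
  outer loop
   vertex 3.1 2.5 3.7
   vertex 4.8 1.9 3.9
   vertex 3.2 4.5 3.3
  endloop
 endfacet
 facet normal -0.068 0.199 0.978
  outer loop
   vertex 3.1 2.5 3.7
   vertex 3.2 4.5 3.3
   vertex 1.5 4.9 3.1
  endloop
 endfacet
 facet normal -0.109 -0.137 0.985
  outer loop
   vertex 4.5 0.7 3.7
   vertex 4.8 1.9 3.9
   vertex 1.3 1.8 3.5
  endloop
 endfacet
 facet normal 0.858 -0.132 -0.497
  outer loop
   vertex 4.5 0.7 3.7
   vertex 3.3 0.8 1.6
   vertex 4.8 1.9 3.9
  endloop
 endfacet
 facet normal -0.330 -0.933 0.144
  outer loop
   vertex 4.5 0.7 3.7
   vertex 1.3 1.8 3.5
   vertex 3.3 0.8 1.6
  endloop
 endfacet
 facet normal 0.679 0.297 -0.672
  outer loop
   vertex 2.9 4.2 2.7
   vertex 3.3 0.8 1.6
   vertex 0.8 4.7 0.8
  endloop
 endfacet
 facet normal 0.641 0.508 -0.575
  outer loop
   vertex 2.9 4.2 2.7
   vertex 0.8 4.7 0.8
   vertex 3.2 4.5 3.3
  endloop
 endfacet
 facet normal 0.734 0.286 -0.616
  outer loop
   vertex 2.9 4.2 2.7
   vertex 4.8 1.9 3.9
   vertex 3.3 0.8 1.6
  endloop
 endfacet
 facet normal 0.761 0.341 -0.551
  outer loop
   vertex 2.9 4.2 2.7
   vertex 3.2 4.5 3.3
   vertex 4.8 1.9 3.9
  endloop
 endfacet
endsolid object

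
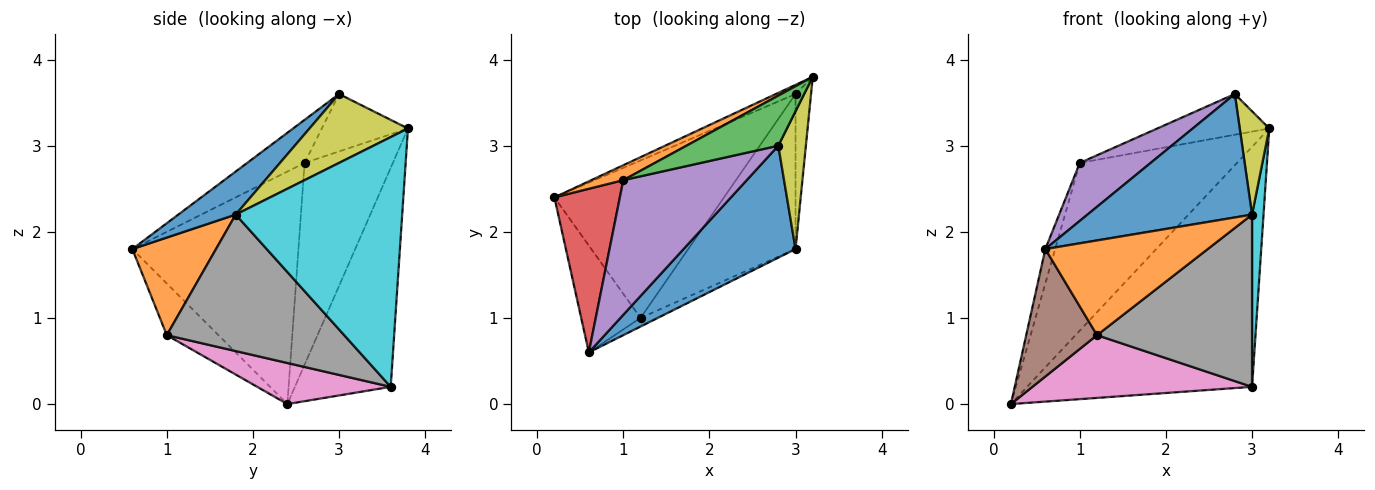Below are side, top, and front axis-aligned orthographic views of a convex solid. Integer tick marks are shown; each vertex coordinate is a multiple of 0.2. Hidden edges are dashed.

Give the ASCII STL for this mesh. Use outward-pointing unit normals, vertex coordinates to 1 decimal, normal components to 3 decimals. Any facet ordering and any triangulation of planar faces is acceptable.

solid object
 facet normal -0.392 0.919 -0.035
  outer loop
   vertex 3.0 3.6 0.2
   vertex 0.2 2.4 0.0
   vertex 3.2 3.8 3.2
  endloop
 endfacet
 facet normal -0.488 0.869 0.077
  outer loop
   vertex 1.0 2.6 2.8
   vertex 3.2 3.8 3.2
   vertex 0.2 2.4 0.0
  endloop
 endfacet
 facet normal -0.436 0.567 0.698
  outer loop
   vertex 1.0 2.6 2.8
   vertex 2.8 3.0 3.6
   vertex 3.2 3.8 3.2
  endloop
 endfacet
 facet normal -0.961 0.057 0.271
  outer loop
   vertex 1.0 2.6 2.8
   vertex 0.2 2.4 0.0
   vertex 0.6 0.6 1.8
  endloop
 endfacet
 facet normal -0.305 -0.376 0.875
  outer loop
   vertex 1.0 2.6 2.8
   vertex 0.6 0.6 1.8
   vertex 2.8 3.0 3.6
  endloop
 endfacet
 facet normal -0.488 -0.669 -0.560
  outer loop
   vertex 1.2 1.0 0.8
   vertex 0.6 0.6 1.8
   vertex 0.2 2.4 0.0
  endloop
 endfacet
 facet normal 0.219 -0.361 -0.906
  outer loop
   vertex 1.2 1.0 0.8
   vertex 0.2 2.4 0.0
   vertex 3.0 3.6 0.2
  endloop
 endfacet
 facet normal 0.648 -0.566 -0.510
  outer loop
   vertex 3.0 1.8 2.2
   vertex 1.2 1.0 0.8
   vertex 3.0 3.6 0.2
  endloop
 endfacet
 facet normal 0.894 -0.268 0.358
  outer loop
   vertex 3.0 1.8 2.2
   vertex 3.2 3.8 3.2
   vertex 2.8 3.0 3.6
  endloop
 endfacet
 facet normal 0.996 -0.069 -0.062
  outer loop
   vertex 3.0 1.8 2.2
   vertex 3.0 3.6 0.2
   vertex 3.2 3.8 3.2
  endloop
 endfacet
 facet normal 0.250 -0.717 0.650
  outer loop
   vertex 3.0 1.8 2.2
   vertex 2.8 3.0 3.6
   vertex 0.6 0.6 1.8
  endloop
 endfacet
 facet normal 0.456 -0.886 -0.081
  outer loop
   vertex 3.0 1.8 2.2
   vertex 0.6 0.6 1.8
   vertex 1.2 1.0 0.8
  endloop
 endfacet
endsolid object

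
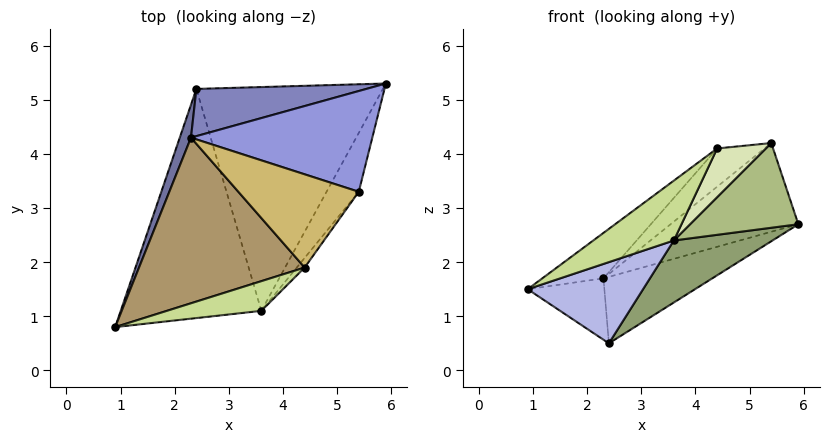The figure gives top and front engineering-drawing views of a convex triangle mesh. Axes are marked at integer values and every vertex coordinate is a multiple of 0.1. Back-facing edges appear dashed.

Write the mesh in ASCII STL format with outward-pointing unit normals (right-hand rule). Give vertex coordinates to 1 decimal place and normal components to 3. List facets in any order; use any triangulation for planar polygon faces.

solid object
 facet normal -0.915 0.355 0.190
  outer loop
   vertex 2.3 4.3 1.7
   vertex 2.4 5.2 0.5
   vertex 0.9 0.8 1.5
  endloop
 endfacet
 facet normal -0.361 0.760 0.540
  outer loop
   vertex 2.3 4.3 1.7
   vertex 5.9 5.3 2.7
   vertex 2.4 5.2 0.5
  endloop
 endfacet
 facet normal -0.365 0.615 0.699
  outer loop
   vertex 2.3 4.3 1.7
   vertex 5.4 3.3 4.2
   vertex 5.9 5.3 2.7
  endloop
 endfacet
 facet normal 0.331 -0.315 -0.889
  outer loop
   vertex 3.6 1.1 2.4
   vertex 0.9 0.8 1.5
   vertex 2.4 5.2 0.5
  endloop
 endfacet
 facet normal 0.523 -0.228 -0.821
  outer loop
   vertex 3.6 1.1 2.4
   vertex 2.4 5.2 0.5
   vertex 5.9 5.3 2.7
  endloop
 endfacet
 facet normal 0.844 -0.440 -0.306
  outer loop
   vertex 3.6 1.1 2.4
   vertex 5.9 5.3 2.7
   vertex 5.4 3.3 4.2
  endloop
 endfacet
 facet normal -0.049 -0.895 0.444
  outer loop
   vertex 4.4 1.9 4.1
   vertex 0.9 0.8 1.5
   vertex 3.6 1.1 2.4
  endloop
 endfacet
 facet normal 0.812 -0.572 -0.113
  outer loop
   vertex 4.4 1.9 4.1
   vertex 3.6 1.1 2.4
   vertex 5.4 3.3 4.2
  endloop
 endfacet
 facet normal -0.624 0.207 0.753
  outer loop
   vertex 4.4 1.9 4.1
   vertex 2.3 4.3 1.7
   vertex 0.9 0.8 1.5
  endloop
 endfacet
 facet normal -0.529 0.322 0.785
  outer loop
   vertex 4.4 1.9 4.1
   vertex 5.4 3.3 4.2
   vertex 2.3 4.3 1.7
  endloop
 endfacet
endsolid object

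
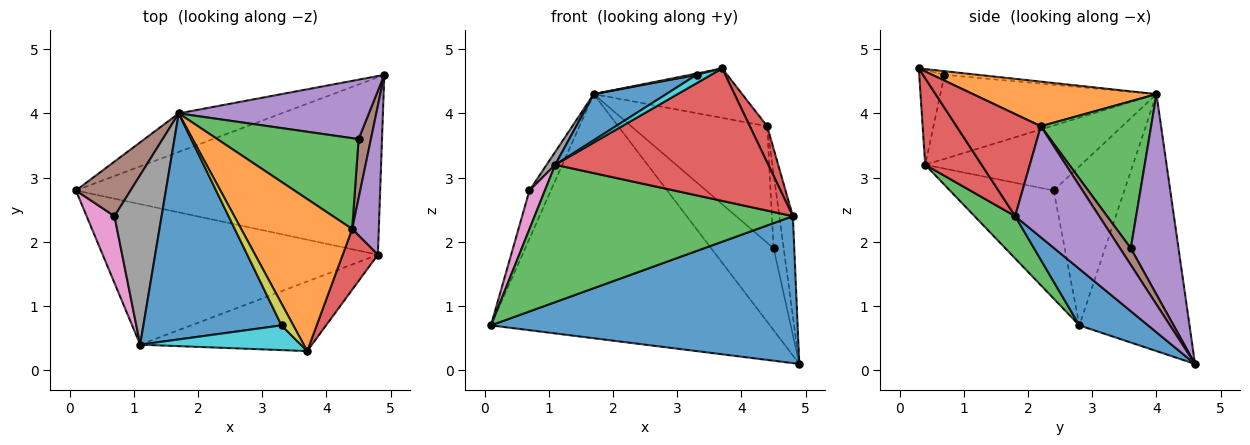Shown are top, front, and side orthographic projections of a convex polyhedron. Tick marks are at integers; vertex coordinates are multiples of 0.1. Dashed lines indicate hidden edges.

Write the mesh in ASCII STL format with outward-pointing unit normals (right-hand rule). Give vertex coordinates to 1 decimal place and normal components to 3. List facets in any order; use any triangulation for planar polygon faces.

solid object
 facet normal 0.141 -0.631 -0.762
  outer loop
   vertex 4.8 1.8 2.4
   vertex 0.1 2.8 0.7
   vertex 4.9 4.6 0.1
  endloop
 endfacet
 facet normal -0.363 0.920 -0.145
  outer loop
   vertex 1.7 4.0 4.3
   vertex 4.9 4.6 0.1
   vertex 0.1 2.8 0.7
  endloop
 endfacet
 facet normal 0.109 -0.695 -0.711
  outer loop
   vertex 1.1 0.4 3.2
   vertex 0.1 2.8 0.7
   vertex 4.8 1.8 2.4
  endloop
 endfacet
 facet normal 0.228 -0.862 -0.453
  outer loop
   vertex 1.1 0.4 3.2
   vertex 4.8 1.8 2.4
   vertex 3.7 0.3 4.7
  endloop
 endfacet
 facet normal 0.526 0.688 0.499
  outer loop
   vertex 4.5 3.6 1.9
   vertex 4.9 4.6 0.1
   vertex 1.7 4.0 4.3
  endloop
 endfacet
 facet normal -0.909 0.276 0.312
  outer loop
   vertex 0.7 2.4 2.8
   vertex 1.7 4.0 4.3
   vertex 0.1 2.8 0.7
  endloop
 endfacet
 facet normal -0.959 -0.142 0.247
  outer loop
   vertex 0.7 2.4 2.8
   vertex 0.1 2.8 0.7
   vertex 1.1 0.4 3.2
  endloop
 endfacet
 facet normal -0.809 -0.044 0.587
  outer loop
   vertex 0.7 2.4 2.8
   vertex 1.1 0.4 3.2
   vertex 1.7 4.0 4.3
  endloop
 endfacet
 facet normal -0.295 -0.056 0.954
  outer loop
   vertex 3.3 0.7 4.6
   vertex 3.7 0.3 4.7
   vertex 1.7 4.0 4.3
  endloop
 endfacet
 facet normal -0.488 -0.281 0.827
  outer loop
   vertex 3.3 0.7 4.6
   vertex 1.1 0.4 3.2
   vertex 3.7 0.3 4.7
  endloop
 endfacet
 facet normal -0.512 -0.172 0.842
  outer loop
   vertex 3.3 0.7 4.6
   vertex 1.7 4.0 4.3
   vertex 1.1 0.4 3.2
  endloop
 endfacet
 facet normal 0.357 0.289 0.888
  outer loop
   vertex 4.4 2.2 3.8
   vertex 1.7 4.0 4.3
   vertex 3.7 0.3 4.7
  endloop
 endfacet
 facet normal 0.539 0.664 0.518
  outer loop
   vertex 4.4 2.2 3.8
   vertex 4.5 3.6 1.9
   vertex 1.7 4.0 4.3
  endloop
 endfacet
 facet normal 0.928 -0.191 0.320
  outer loop
   vertex 4.4 2.2 3.8
   vertex 3.7 0.3 4.7
   vertex 4.8 1.8 2.4
  endloop
 endfacet
 facet normal 0.961 0.155 0.230
  outer loop
   vertex 4.4 2.2 3.8
   vertex 4.8 1.8 2.4
   vertex 4.9 4.6 0.1
  endloop
 endfacet
 facet normal 0.642 0.601 0.476
  outer loop
   vertex 4.4 2.2 3.8
   vertex 4.9 4.6 0.1
   vertex 4.5 3.6 1.9
  endloop
 endfacet
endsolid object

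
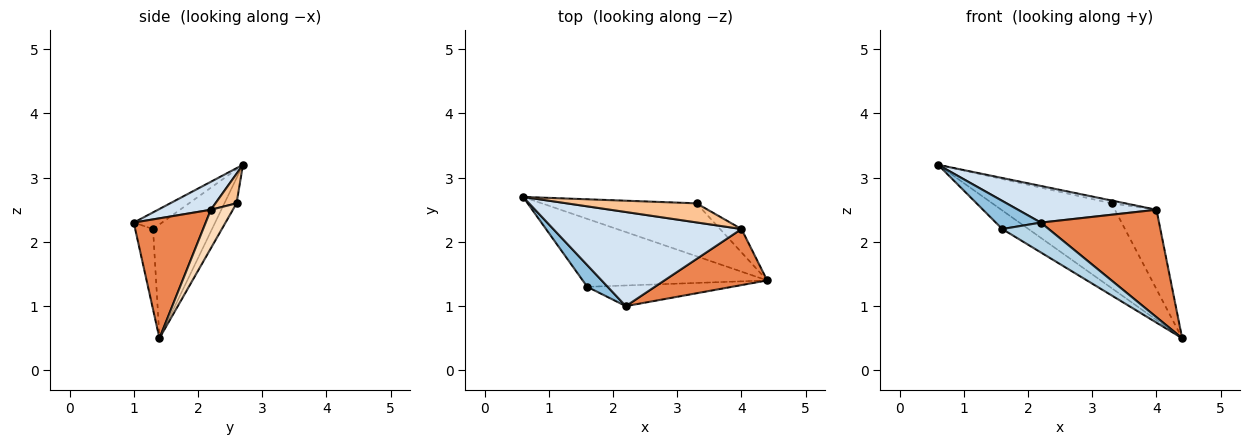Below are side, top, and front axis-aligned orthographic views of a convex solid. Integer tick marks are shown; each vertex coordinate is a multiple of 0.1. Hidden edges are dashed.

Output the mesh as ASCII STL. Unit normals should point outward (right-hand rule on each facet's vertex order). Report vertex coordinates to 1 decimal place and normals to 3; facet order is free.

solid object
 facet normal -0.511 0.227 -0.829
  outer loop
   vertex 1.6 1.3 2.2
   vertex 0.6 2.7 3.2
   vertex 4.4 1.4 0.5
  endloop
 endfacet
 facet normal -0.446 -0.709 0.547
  outer loop
   vertex 1.6 1.3 2.2
   vertex 2.2 1.0 2.3
   vertex 0.6 2.7 3.2
  endloop
 endfacet
 facet normal -0.302 -0.784 -0.543
  outer loop
   vertex 1.6 1.3 2.2
   vertex 4.4 1.4 0.5
   vertex 2.2 1.0 2.3
  endloop
 endfacet
 facet normal 0.137 -0.360 0.923
  outer loop
   vertex 4.0 2.2 2.5
   vertex 0.6 2.7 3.2
   vertex 2.2 1.0 2.3
  endloop
 endfacet
 facet normal 0.475 -0.780 0.407
  outer loop
   vertex 4.0 2.2 2.5
   vertex 2.2 1.0 2.3
   vertex 4.4 1.4 0.5
  endloop
 endfacet
 facet normal -0.086 0.845 -0.528
  outer loop
   vertex 3.3 2.6 2.6
   vertex 4.4 1.4 0.5
   vertex 0.6 2.7 3.2
  endloop
 endfacet
 facet normal 0.220 0.143 0.965
  outer loop
   vertex 3.3 2.6 2.6
   vertex 0.6 2.7 3.2
   vertex 4.0 2.2 2.5
  endloop
 endfacet
 facet normal 0.453 0.855 -0.252
  outer loop
   vertex 3.3 2.6 2.6
   vertex 4.0 2.2 2.5
   vertex 4.4 1.4 0.5
  endloop
 endfacet
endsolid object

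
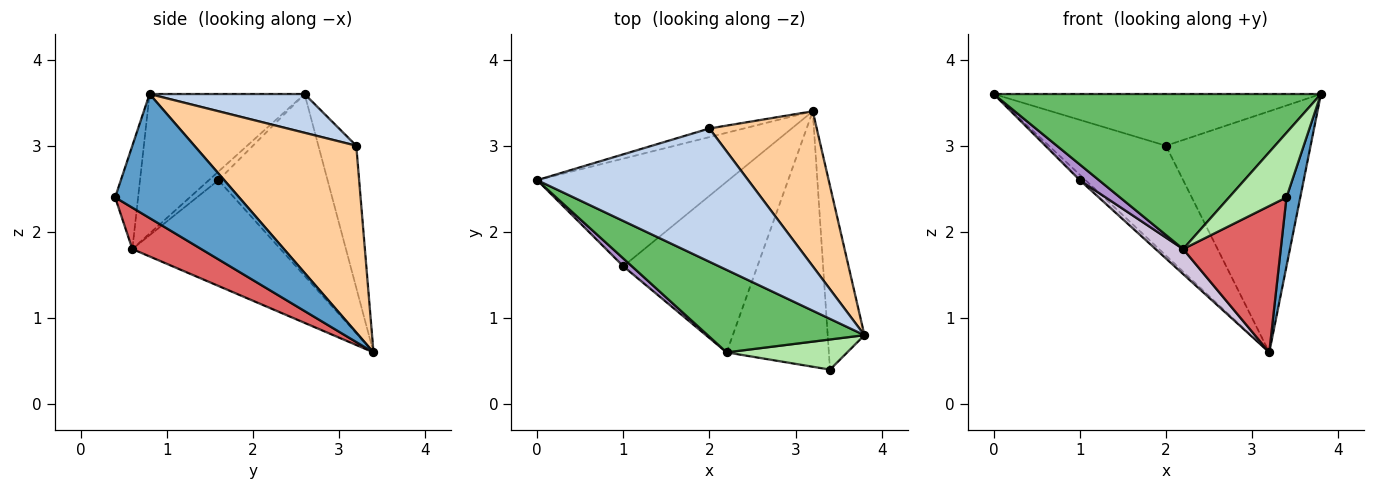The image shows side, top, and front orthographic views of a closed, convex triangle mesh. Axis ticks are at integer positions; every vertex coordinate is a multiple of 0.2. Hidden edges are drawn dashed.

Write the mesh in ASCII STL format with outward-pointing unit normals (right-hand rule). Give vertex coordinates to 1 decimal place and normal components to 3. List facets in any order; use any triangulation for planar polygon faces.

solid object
 facet normal 0.953 -0.106 -0.282
  outer loop
   vertex 3.4 0.4 2.4
   vertex 3.2 3.4 0.6
   vertex 3.8 0.8 3.6
  endloop
 endfacet
 facet normal 0.169 0.356 0.919
  outer loop
   vertex 2.0 3.2 3.0
   vertex 0.0 2.6 3.6
   vertex 3.8 0.8 3.6
  endloop
 endfacet
 facet normal -0.307 0.949 -0.074
  outer loop
   vertex 2.0 3.2 3.0
   vertex 3.2 3.4 0.6
   vertex 0.0 2.6 3.6
  endloop
 endfacet
 facet normal 0.685 0.613 0.394
  outer loop
   vertex 2.0 3.2 3.0
   vertex 3.8 0.8 3.6
   vertex 3.2 3.4 0.6
  endloop
 endfacet
 facet normal -0.386 -0.814 0.433
  outer loop
   vertex 2.2 0.6 1.8
   vertex 3.8 0.8 3.6
   vertex 0.0 2.6 3.6
  endloop
 endfacet
 facet normal -0.341 -0.852 0.398
  outer loop
   vertex 2.2 0.6 1.8
   vertex 3.4 0.4 2.4
   vertex 3.8 0.8 3.6
  endloop
 endfacet
 facet normal 0.331 -0.469 -0.819
  outer loop
   vertex 2.2 0.6 1.8
   vertex 3.2 3.4 0.6
   vertex 3.4 0.4 2.4
  endloop
 endfacet
 facet normal -0.688 0.036 -0.725
  outer loop
   vertex 1.0 1.6 2.6
   vertex 0.0 2.6 3.6
   vertex 3.2 3.4 0.6
  endloop
 endfacet
 facet normal -0.408 -0.816 0.408
  outer loop
   vertex 1.0 1.6 2.6
   vertex 2.2 0.6 1.8
   vertex 0.0 2.6 3.6
  endloop
 endfacet
 facet normal -0.615 -0.114 -0.780
  outer loop
   vertex 1.0 1.6 2.6
   vertex 3.2 3.4 0.6
   vertex 2.2 0.6 1.8
  endloop
 endfacet
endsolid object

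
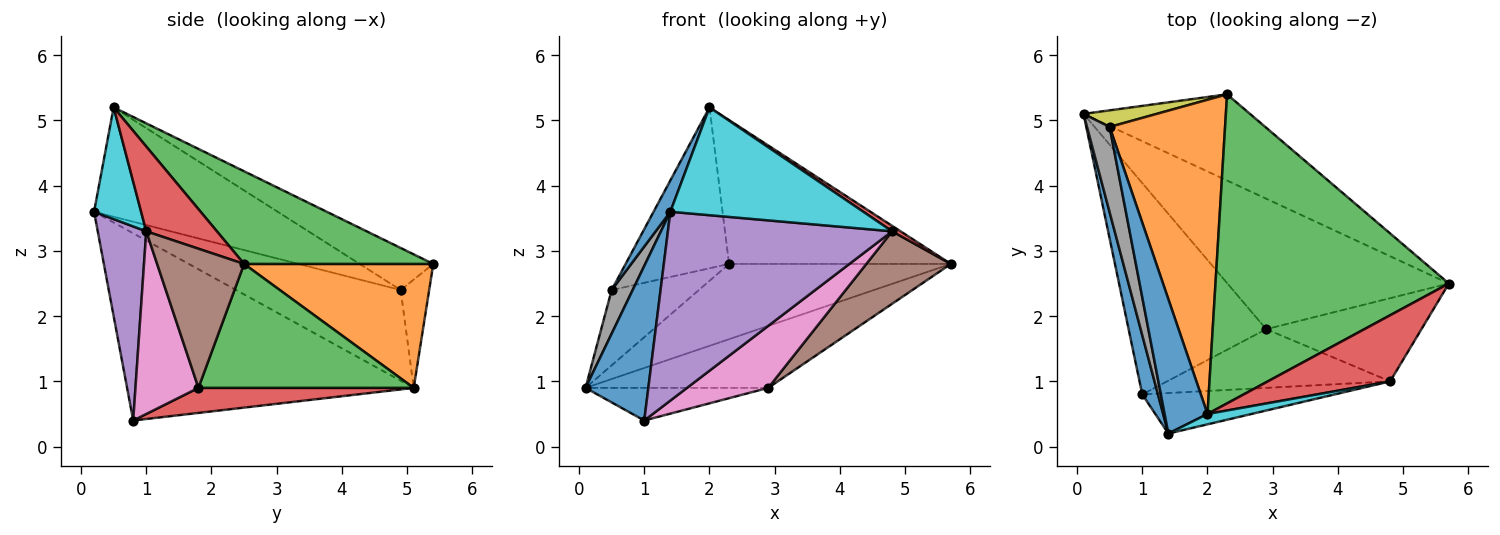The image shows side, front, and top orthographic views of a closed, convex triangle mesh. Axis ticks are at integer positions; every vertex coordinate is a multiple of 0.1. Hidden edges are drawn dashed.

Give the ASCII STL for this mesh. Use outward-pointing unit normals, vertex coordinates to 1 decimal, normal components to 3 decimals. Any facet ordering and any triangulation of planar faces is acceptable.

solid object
 facet normal -0.974 -0.213 0.082
  outer loop
   vertex 1.0 0.8 0.4
   vertex 1.4 0.2 3.6
   vertex 0.1 5.1 0.9
  endloop
 endfacet
 facet normal 0.489 0.574 -0.657
  outer loop
   vertex 2.3 5.4 2.8
   vertex 5.7 2.5 2.8
   vertex 0.1 5.1 0.9
  endloop
 endfacet
 facet normal 0.451 0.383 -0.806
  outer loop
   vertex 2.9 1.8 0.9
   vertex 0.1 5.1 0.9
   vertex 5.7 2.5 2.8
  endloop
 endfacet
 facet normal 0.177 0.150 -0.973
  outer loop
   vertex 2.9 1.8 0.9
   vertex 1.0 0.8 0.4
   vertex 0.1 5.1 0.9
  endloop
 endfacet
 facet normal 0.207 -0.957 -0.205
  outer loop
   vertex 4.8 1.0 3.3
   vertex 1.4 0.2 3.6
   vertex 1.0 0.8 0.4
  endloop
 endfacet
 facet normal 0.560 -0.544 -0.625
  outer loop
   vertex 4.8 1.0 3.3
   vertex 2.9 1.8 0.9
   vertex 5.7 2.5 2.8
  endloop
 endfacet
 facet normal 0.491 -0.633 -0.599
  outer loop
   vertex 4.8 1.0 3.3
   vertex 1.0 0.8 0.4
   vertex 2.9 1.8 0.9
  endloop
 endfacet
 facet normal -0.963 -0.123 0.240
  outer loop
   vertex 0.5 4.9 2.4
   vertex 0.1 5.1 0.9
   vertex 1.4 0.2 3.6
  endloop
 endfacet
 facet normal -0.304 0.930 0.205
  outer loop
   vertex 0.5 4.9 2.4
   vertex 2.3 5.4 2.8
   vertex 0.1 5.1 0.9
  endloop
 endfacet
 facet normal 0.236 -0.967 0.093
  outer loop
   vertex 2.0 0.5 5.2
   vertex 1.4 0.2 3.6
   vertex 4.8 1.0 3.3
  endloop
 endfacet
 facet normal -0.928 -0.085 0.364
  outer loop
   vertex 2.0 0.5 5.2
   vertex 0.5 4.9 2.4
   vertex 1.4 0.2 3.6
  endloop
 endfacet
 facet normal -0.309 0.434 0.847
  outer loop
   vertex 2.0 0.5 5.2
   vertex 2.3 5.4 2.8
   vertex 0.5 4.9 2.4
  endloop
 endfacet
 facet normal 0.339 0.397 0.853
  outer loop
   vertex 2.0 0.5 5.2
   vertex 5.7 2.5 2.8
   vertex 2.3 5.4 2.8
  endloop
 endfacet
 facet normal 0.568 -0.068 0.820
  outer loop
   vertex 2.0 0.5 5.2
   vertex 4.8 1.0 3.3
   vertex 5.7 2.5 2.8
  endloop
 endfacet
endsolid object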